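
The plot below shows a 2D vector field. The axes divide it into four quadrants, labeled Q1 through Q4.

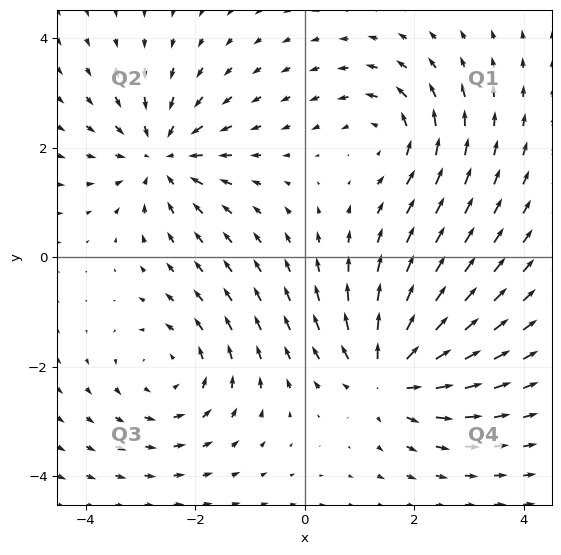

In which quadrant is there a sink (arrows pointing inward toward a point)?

The sink sits at approximately (-2.6, 1.8), which lies in quadrant Q2. The divergence there is about -4, negative as expected for a sink.

Q2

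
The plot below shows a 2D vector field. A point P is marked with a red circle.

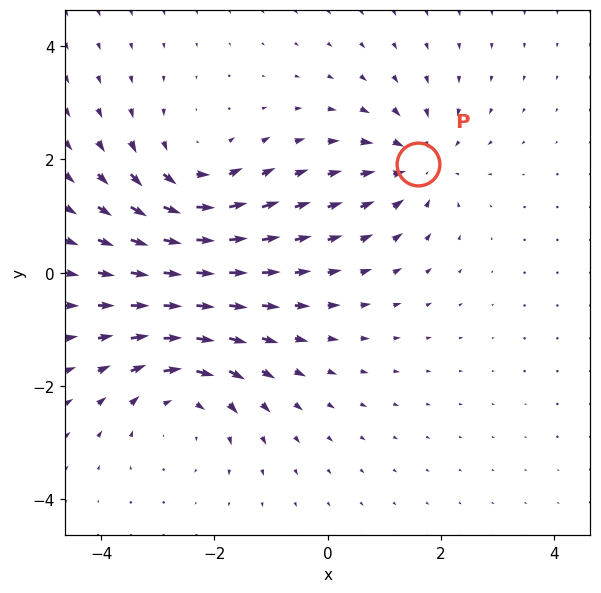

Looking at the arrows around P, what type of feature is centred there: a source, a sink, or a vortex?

sink

At P (1.6, 1.9) the arrows converge inward. Divergence about -4, curl ≈0 — negative divergence with near-zero curl is a sink.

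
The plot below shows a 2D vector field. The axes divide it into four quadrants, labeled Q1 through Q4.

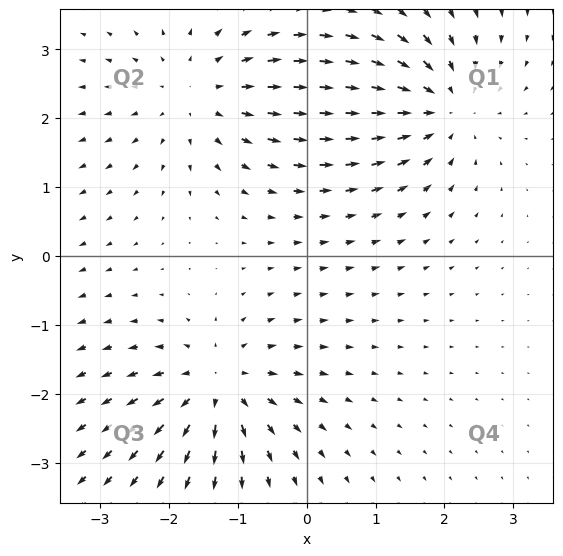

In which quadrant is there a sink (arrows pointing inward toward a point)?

The sink sits at approximately (1.9, 2.2), which lies in quadrant Q1. The divergence there is about -5, negative as expected for a sink.

Q1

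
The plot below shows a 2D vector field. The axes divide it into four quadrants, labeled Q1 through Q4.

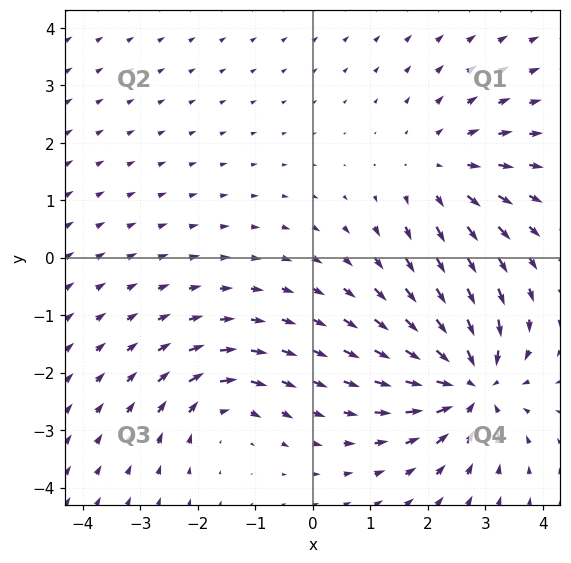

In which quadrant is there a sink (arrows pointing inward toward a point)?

The sink sits at approximately (2.7, -2.2), which lies in quadrant Q4. The divergence there is about -6, negative as expected for a sink.

Q4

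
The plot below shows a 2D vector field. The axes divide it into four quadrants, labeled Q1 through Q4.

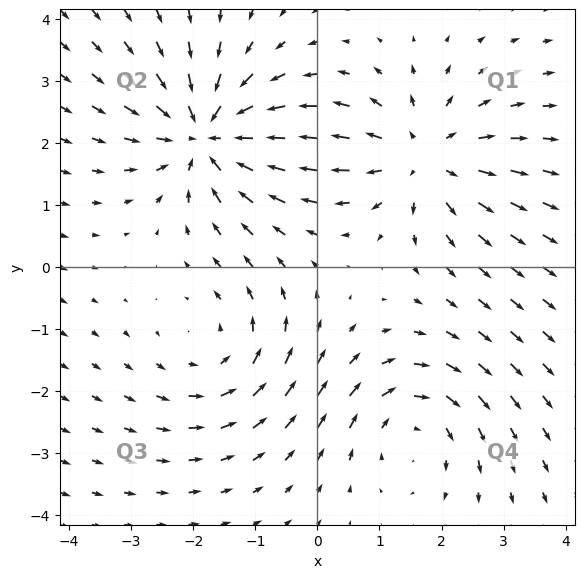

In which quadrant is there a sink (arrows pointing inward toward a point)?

Q2

The sink sits at approximately (-1.8, 2.1), which lies in quadrant Q2. The divergence there is about -6, negative as expected for a sink.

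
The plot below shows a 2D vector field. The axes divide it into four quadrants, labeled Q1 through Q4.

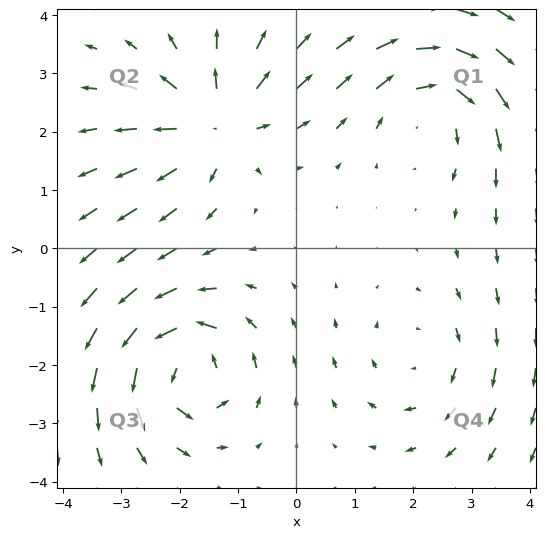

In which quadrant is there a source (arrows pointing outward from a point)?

The source sits at approximately (-1.4, 2.1), which lies in quadrant Q2. The divergence there is about +5, positive as expected for a source.

Q2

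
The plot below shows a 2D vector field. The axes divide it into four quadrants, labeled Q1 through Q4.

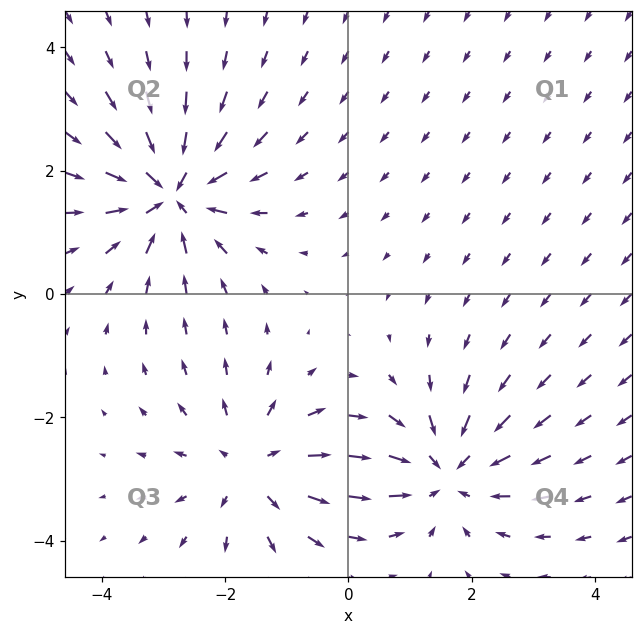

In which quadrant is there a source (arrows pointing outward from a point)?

Q3

The source sits at approximately (-1.5, -2.8), which lies in quadrant Q3. The divergence there is about +3, positive as expected for a source.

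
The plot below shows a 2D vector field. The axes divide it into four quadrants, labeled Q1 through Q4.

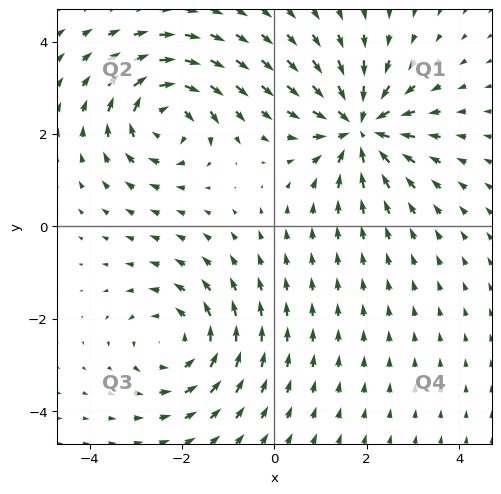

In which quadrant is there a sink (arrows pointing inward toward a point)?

Q1

The sink sits at approximately (1.8, 2.1), which lies in quadrant Q1. The divergence there is about -5, negative as expected for a sink.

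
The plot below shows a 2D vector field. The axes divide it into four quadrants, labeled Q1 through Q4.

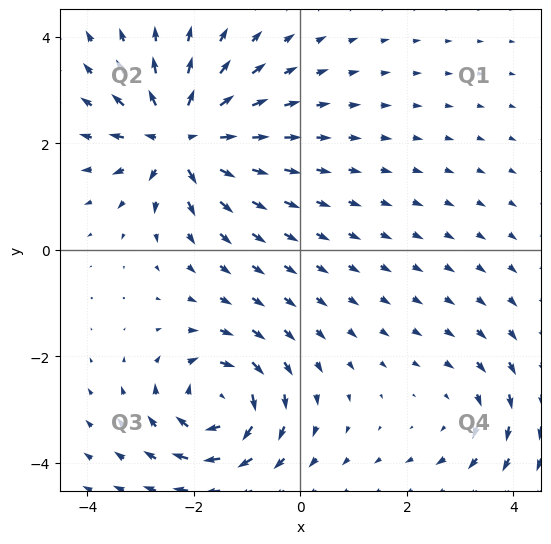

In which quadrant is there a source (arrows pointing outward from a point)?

The source sits at approximately (-2.3, 2.1), which lies in quadrant Q2. The divergence there is about +7, positive as expected for a source.

Q2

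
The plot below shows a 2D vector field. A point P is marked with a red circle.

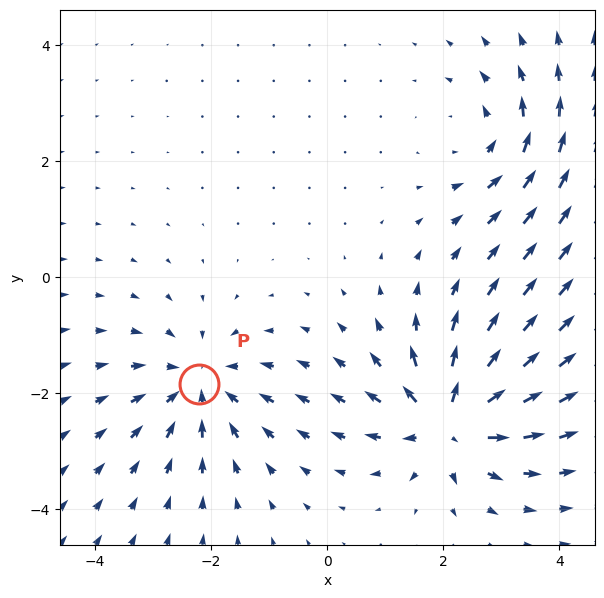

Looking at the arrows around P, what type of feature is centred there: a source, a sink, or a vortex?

sink

At P (-2.2, -1.8) the arrows converge inward. Divergence about -4, curl ≈0 — negative divergence with near-zero curl is a sink.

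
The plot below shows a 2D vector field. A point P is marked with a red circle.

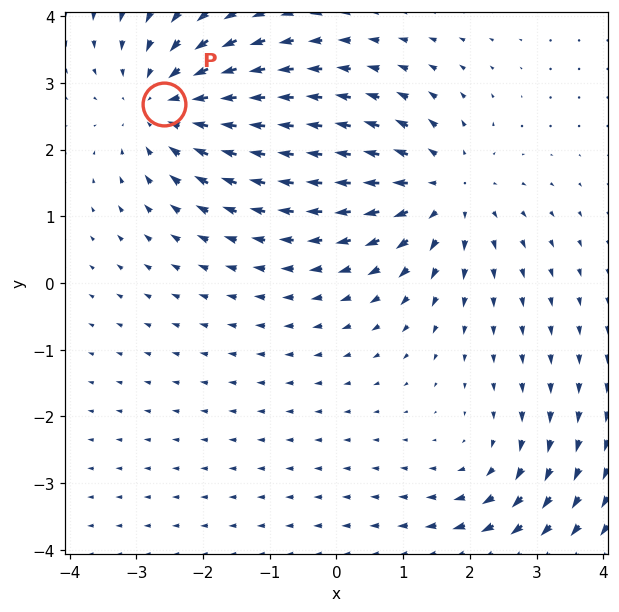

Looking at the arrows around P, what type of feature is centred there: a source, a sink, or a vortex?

At P (-2.6, 2.7) the arrows converge inward. Divergence about -4, curl ≈0 — negative divergence with near-zero curl is a sink.

sink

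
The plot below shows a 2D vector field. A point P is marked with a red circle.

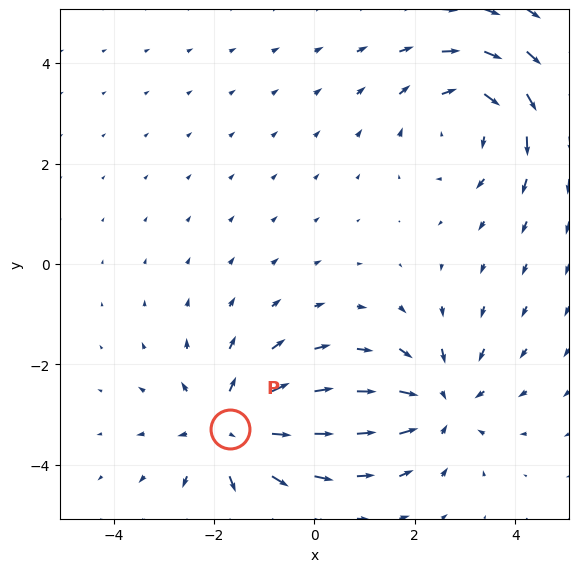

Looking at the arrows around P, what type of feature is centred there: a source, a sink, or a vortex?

source

At P (-1.7, -3.3) the arrows spread outward. Divergence about +3, curl ≈0 — positive divergence with near-zero curl is a source.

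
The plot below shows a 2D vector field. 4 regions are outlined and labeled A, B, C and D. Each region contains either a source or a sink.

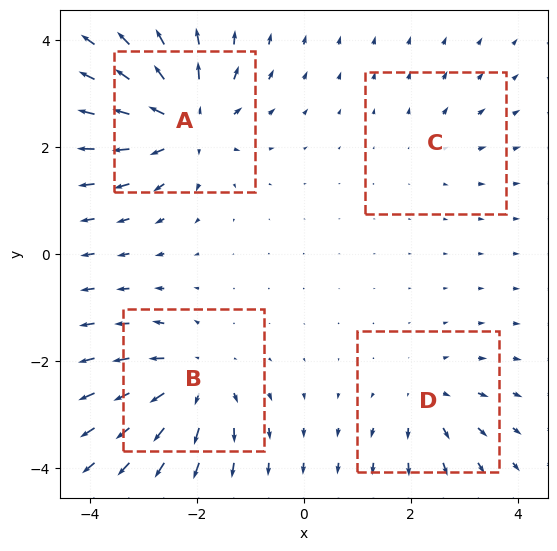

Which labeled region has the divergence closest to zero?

C

Divergence at each region's feature centre — A: about +7, B: about +6, C: about +2, D: about +4. Region C is closest to zero.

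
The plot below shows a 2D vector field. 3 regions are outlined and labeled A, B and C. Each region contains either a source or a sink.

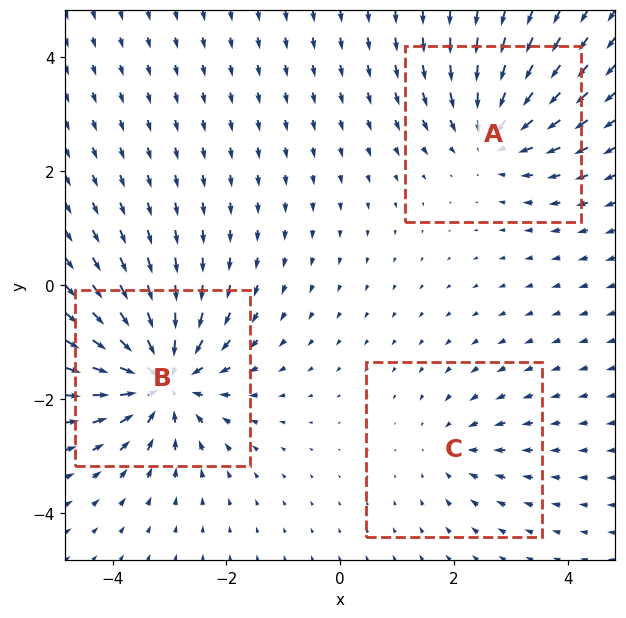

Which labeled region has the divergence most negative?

Divergence at each region's feature centre — A: about -4, B: about -6, C: about -2. Region B is most negative.

B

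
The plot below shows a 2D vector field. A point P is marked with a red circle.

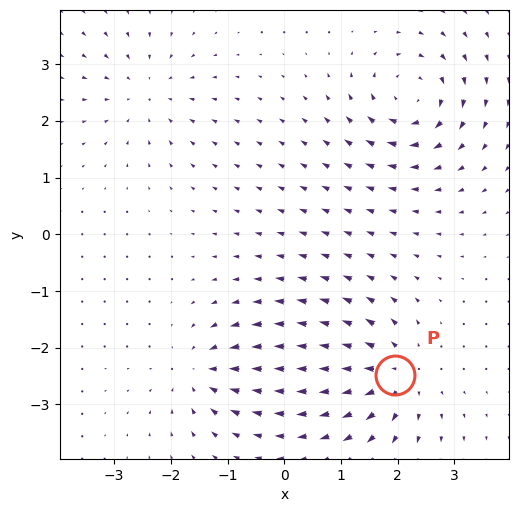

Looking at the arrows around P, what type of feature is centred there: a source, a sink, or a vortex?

At P (2.0, -2.5) the arrows spread outward. Divergence about +6, curl ≈0 — positive divergence with near-zero curl is a source.

source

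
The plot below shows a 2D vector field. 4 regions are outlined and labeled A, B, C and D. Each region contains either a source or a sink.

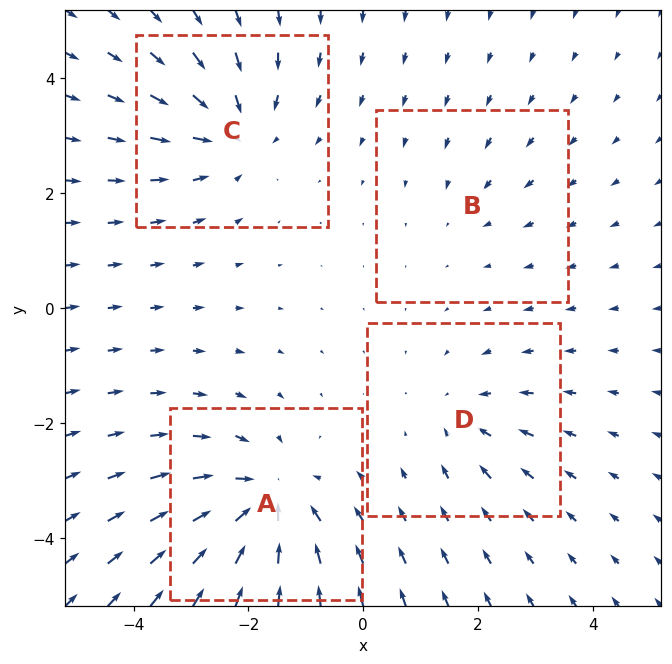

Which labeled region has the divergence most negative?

Divergence at each region's feature centre — A: about -6, B: about -2, C: about -4, D: about -3. Region A is most negative.

A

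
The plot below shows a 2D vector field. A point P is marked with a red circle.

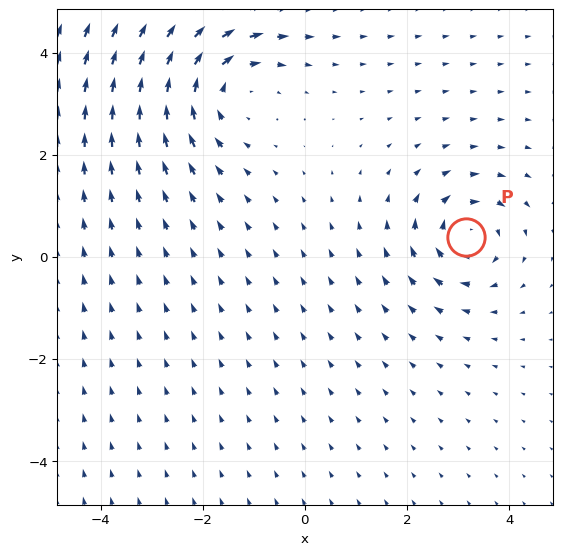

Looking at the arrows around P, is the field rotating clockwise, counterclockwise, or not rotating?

Near P at (3.2, 0.4) the arrows circulate clockwise. The curl (z-component) there is about -4; negative curl means clockwise rotation.

clockwise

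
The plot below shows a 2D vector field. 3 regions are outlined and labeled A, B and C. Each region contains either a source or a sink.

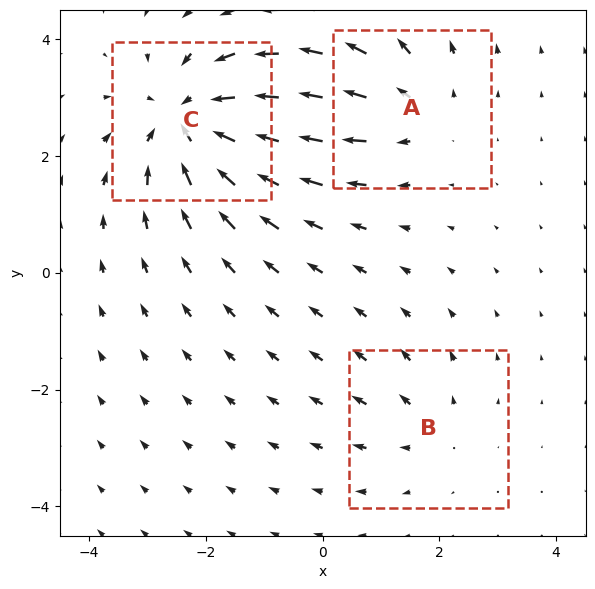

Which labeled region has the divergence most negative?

Divergence at each region's feature centre — A: about +3, B: about +2, C: about -5. Region C is most negative.

C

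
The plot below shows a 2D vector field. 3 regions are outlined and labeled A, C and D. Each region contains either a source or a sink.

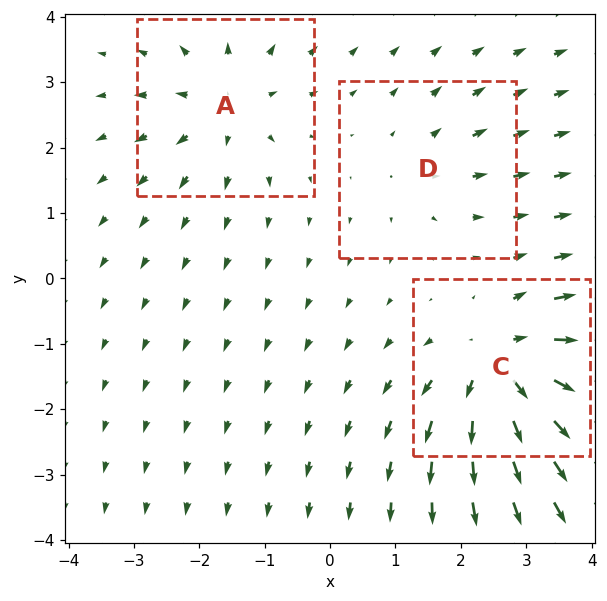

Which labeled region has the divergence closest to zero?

D

Divergence at each region's feature centre — A: about +4, C: about +6, D: about +2. Region D is closest to zero.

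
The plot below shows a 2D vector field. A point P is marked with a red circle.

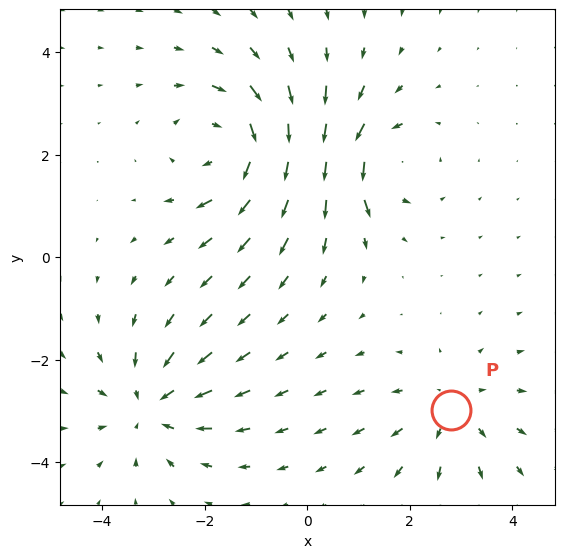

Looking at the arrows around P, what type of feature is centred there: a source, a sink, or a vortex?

source

At P (2.8, -3.0) the arrows spread outward. Divergence about +3, curl ≈0 — positive divergence with near-zero curl is a source.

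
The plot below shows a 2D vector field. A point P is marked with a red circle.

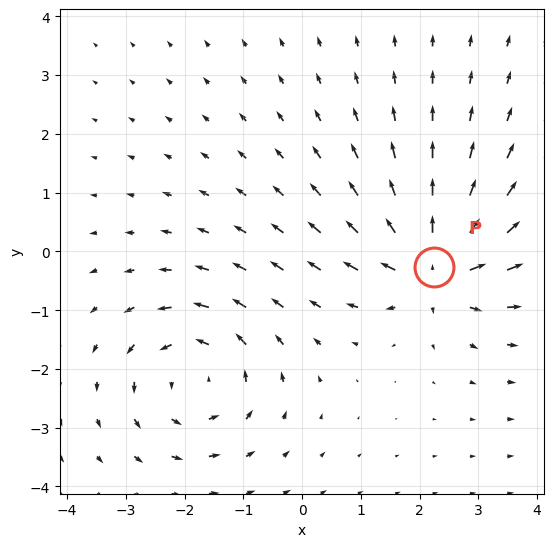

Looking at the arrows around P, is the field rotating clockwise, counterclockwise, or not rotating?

Near P at (2.2, -0.3) the arrows show no circulation. The curl there is ≈0.

not rotating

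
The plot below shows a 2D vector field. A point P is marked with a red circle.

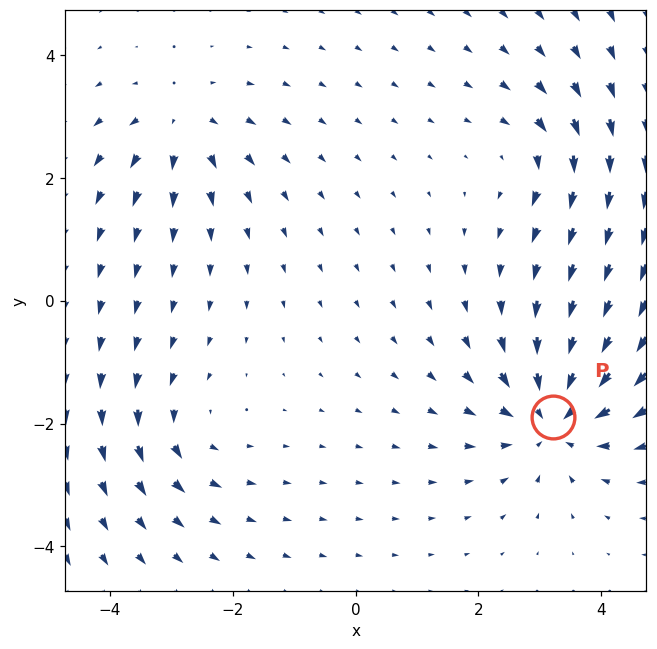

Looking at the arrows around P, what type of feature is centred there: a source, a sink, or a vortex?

At P (3.2, -1.9) the arrows converge inward. Divergence about -5, curl ≈0 — negative divergence with near-zero curl is a sink.

sink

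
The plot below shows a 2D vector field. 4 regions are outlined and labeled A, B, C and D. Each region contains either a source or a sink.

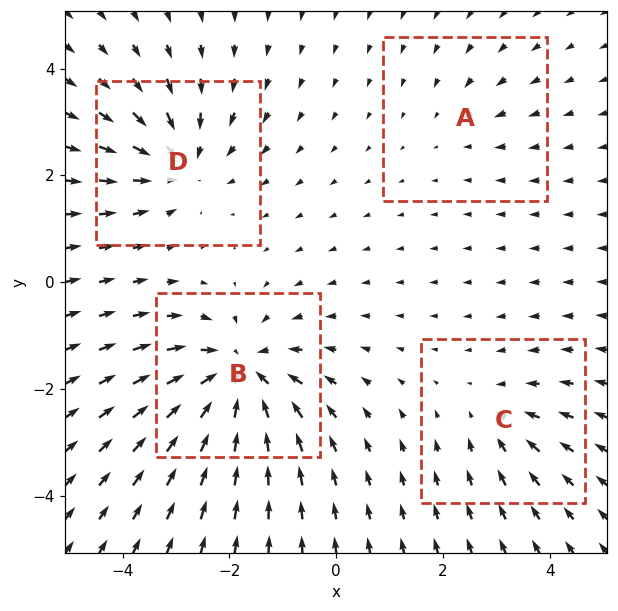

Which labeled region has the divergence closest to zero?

A

Divergence at each region's feature centre — A: about -2, B: about -7, C: about -3, D: about -5. Region A is closest to zero.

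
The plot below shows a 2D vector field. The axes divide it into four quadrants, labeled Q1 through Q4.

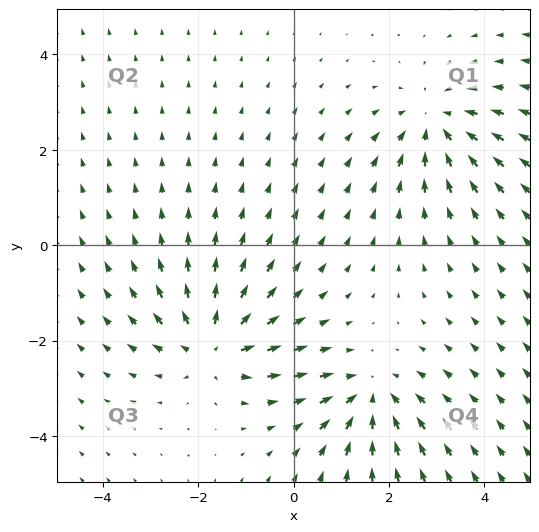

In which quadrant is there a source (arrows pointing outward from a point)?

Q3

The source sits at approximately (-1.7, -2.1), which lies in quadrant Q3. The divergence there is about +4, positive as expected for a source.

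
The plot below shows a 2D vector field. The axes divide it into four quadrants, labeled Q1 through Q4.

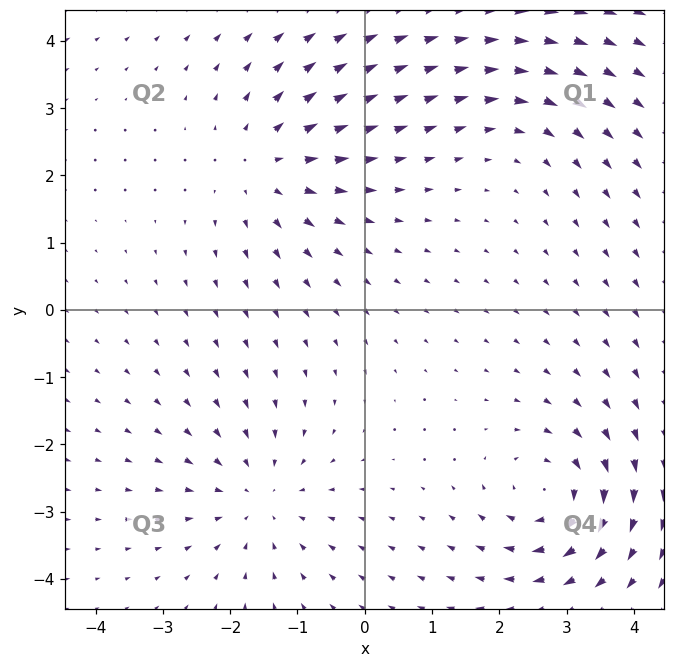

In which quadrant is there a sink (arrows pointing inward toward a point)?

The sink sits at approximately (-1.6, -2.8), which lies in quadrant Q3. The divergence there is about -4, negative as expected for a sink.

Q3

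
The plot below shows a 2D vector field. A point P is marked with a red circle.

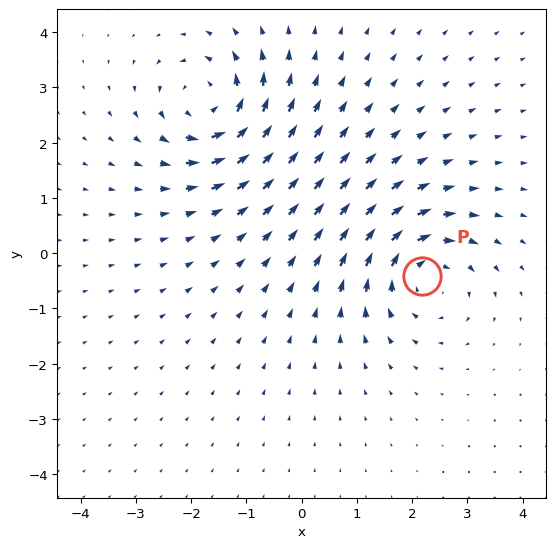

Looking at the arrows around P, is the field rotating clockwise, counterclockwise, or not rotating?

Near P at (2.2, -0.4) the arrows circulate clockwise. The curl (z-component) there is about -5; negative curl means clockwise rotation.

clockwise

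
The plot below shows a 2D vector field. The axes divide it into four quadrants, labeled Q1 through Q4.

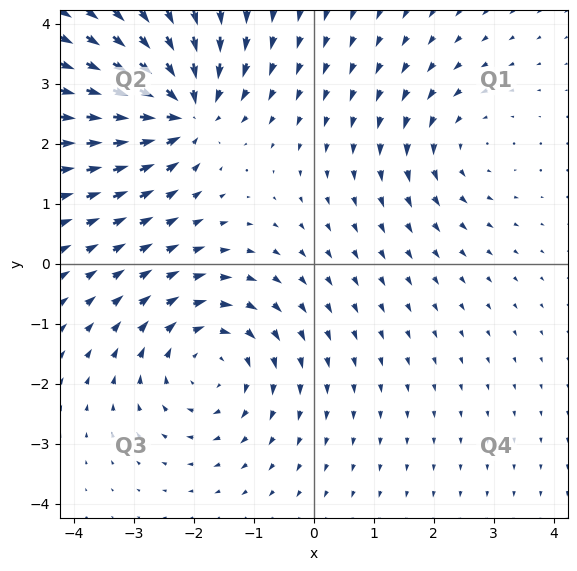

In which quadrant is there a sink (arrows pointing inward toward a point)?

Q2

The sink sits at approximately (-2.2, 2.6), which lies in quadrant Q2. The divergence there is about -6, negative as expected for a sink.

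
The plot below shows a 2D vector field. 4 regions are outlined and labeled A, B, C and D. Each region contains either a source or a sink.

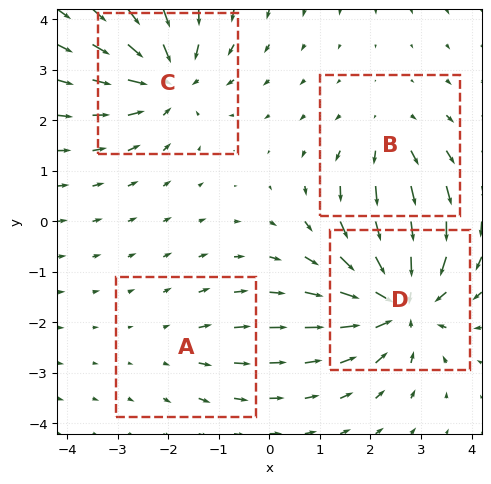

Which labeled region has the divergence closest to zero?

A

Divergence at each region's feature centre — A: about +2, B: about +3, C: about -5, D: about -6. Region A is closest to zero.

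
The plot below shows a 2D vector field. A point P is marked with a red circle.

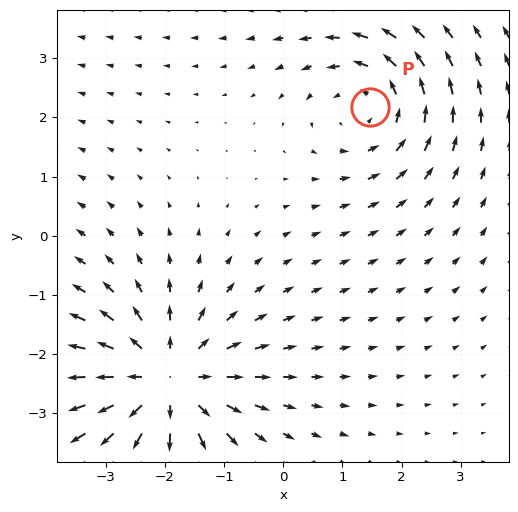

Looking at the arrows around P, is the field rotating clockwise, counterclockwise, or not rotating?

counterclockwise

Near P at (1.5, 2.2) the arrows circulate counterclockwise. The curl (z-component) there is about +3; positive curl means counterclockwise rotation.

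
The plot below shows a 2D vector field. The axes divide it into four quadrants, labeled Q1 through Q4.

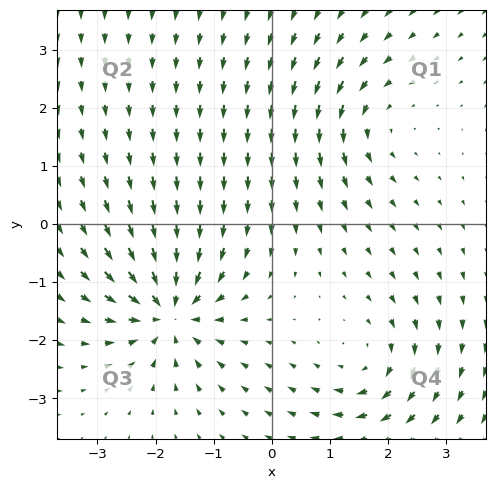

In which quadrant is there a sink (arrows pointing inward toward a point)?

Q3

The sink sits at approximately (-1.8, -1.5), which lies in quadrant Q3. The divergence there is about -7, negative as expected for a sink.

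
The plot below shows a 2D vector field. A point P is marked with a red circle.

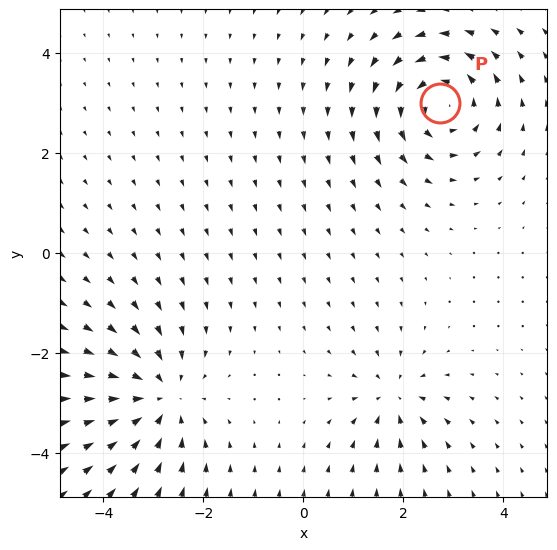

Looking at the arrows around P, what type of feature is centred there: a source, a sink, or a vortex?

vortex

At P (2.7, 3.0) the arrows circulate counterclockwise. Divergence ≈0, curl about +6 — near-zero divergence with nonzero curl is a vortex.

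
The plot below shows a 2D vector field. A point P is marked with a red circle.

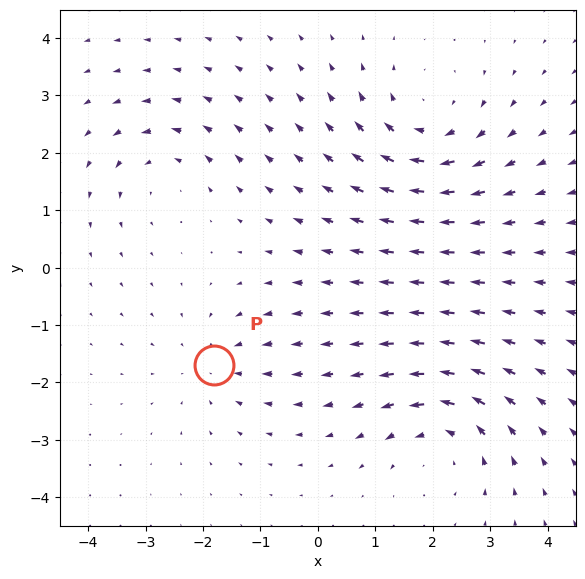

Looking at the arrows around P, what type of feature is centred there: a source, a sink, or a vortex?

At P (-1.8, -1.7) the arrows converge inward. Divergence about -3, curl ≈0 — negative divergence with near-zero curl is a sink.

sink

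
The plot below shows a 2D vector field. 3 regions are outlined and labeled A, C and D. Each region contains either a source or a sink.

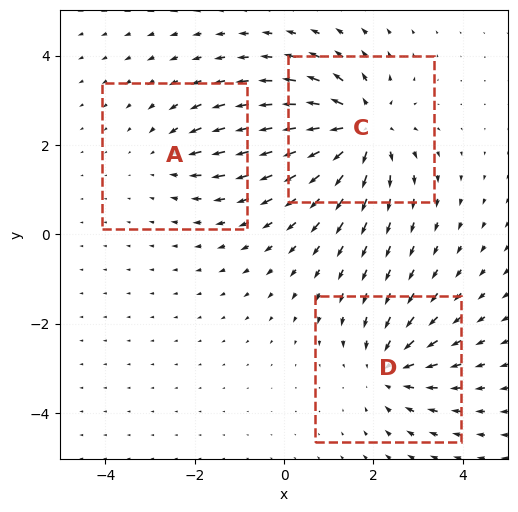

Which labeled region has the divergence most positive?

Divergence at each region's feature centre — A: about -2, C: about +5, D: about -3. Region C is most positive.

C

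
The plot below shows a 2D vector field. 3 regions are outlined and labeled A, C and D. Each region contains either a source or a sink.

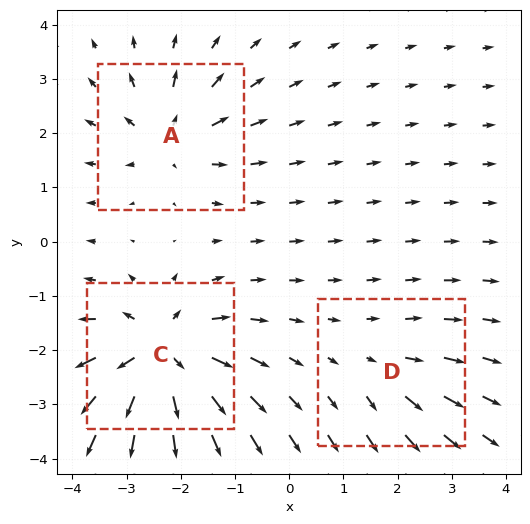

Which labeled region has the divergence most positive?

Divergence at each region's feature centre — A: about +4, C: about +6, D: about +2. Region C is most positive.

C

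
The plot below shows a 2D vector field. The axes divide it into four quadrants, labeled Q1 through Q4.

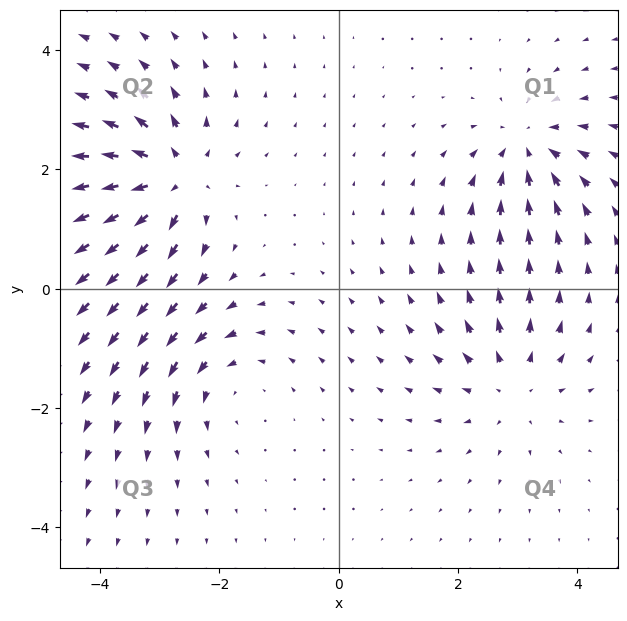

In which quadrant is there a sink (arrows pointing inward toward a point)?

Q1

The sink sits at approximately (3.2, 2.4), which lies in quadrant Q1. The divergence there is about -5, negative as expected for a sink.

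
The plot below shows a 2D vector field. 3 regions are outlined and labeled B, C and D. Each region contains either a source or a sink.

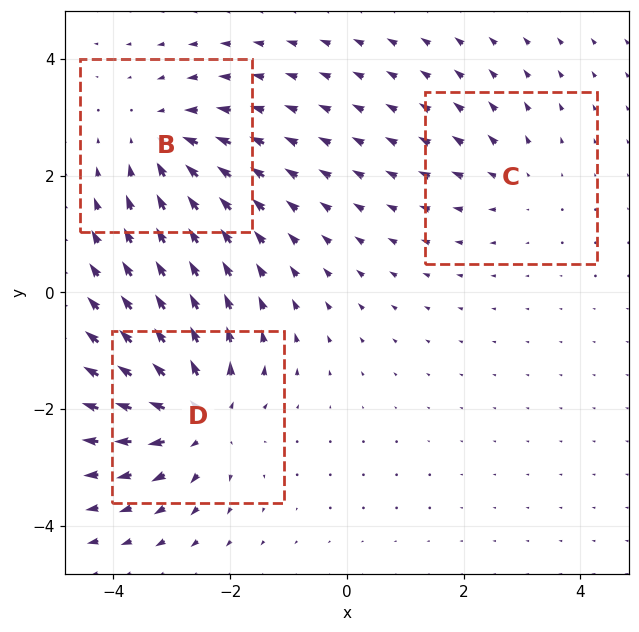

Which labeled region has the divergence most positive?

Divergence at each region's feature centre — B: about -4, C: about +2, D: about +5. Region D is most positive.

D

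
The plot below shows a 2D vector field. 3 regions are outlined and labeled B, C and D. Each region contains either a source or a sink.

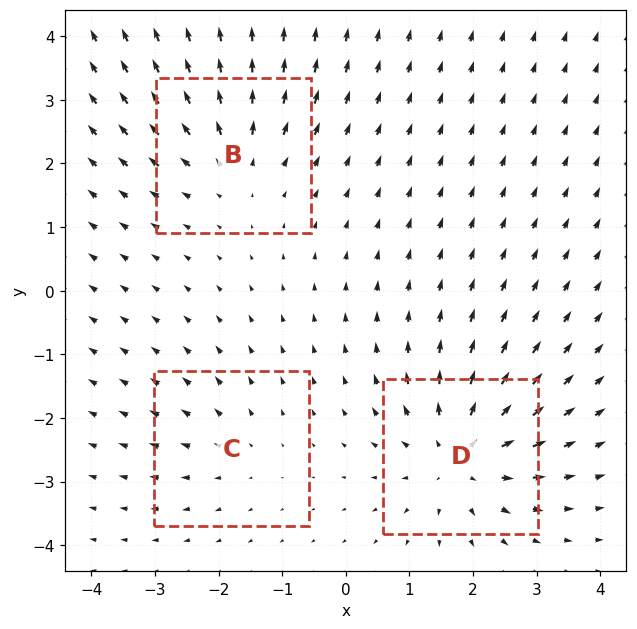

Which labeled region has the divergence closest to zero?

C

Divergence at each region's feature centre — B: about +3, C: about +2, D: about +5. Region C is closest to zero.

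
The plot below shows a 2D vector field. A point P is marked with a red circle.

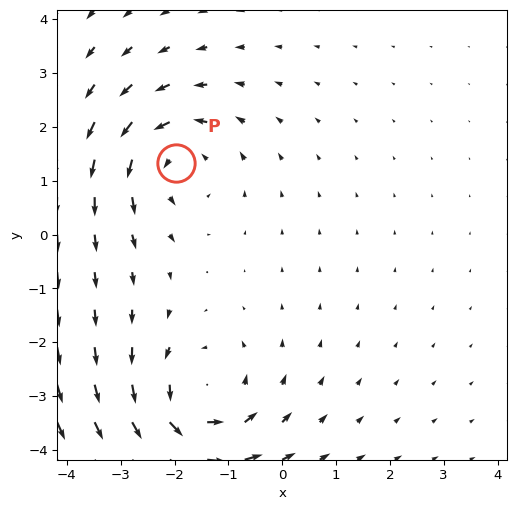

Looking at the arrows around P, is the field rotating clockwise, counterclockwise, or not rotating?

Near P at (-2.0, 1.3) the arrows circulate counterclockwise. The curl (z-component) there is about +3; positive curl means counterclockwise rotation.

counterclockwise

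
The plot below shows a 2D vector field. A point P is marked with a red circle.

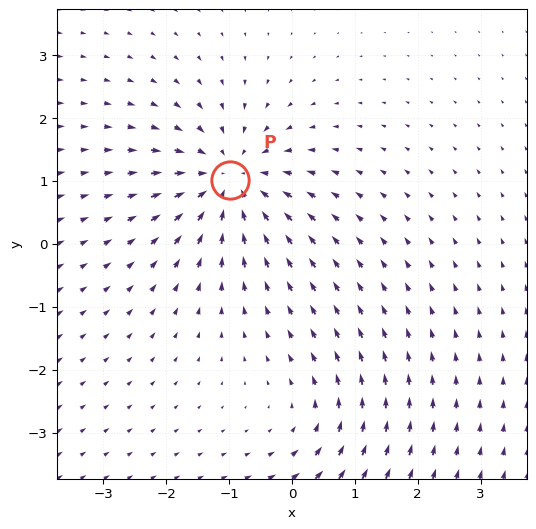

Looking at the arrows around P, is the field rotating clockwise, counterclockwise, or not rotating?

Near P at (-1.0, 1.0) the arrows show no circulation. The curl there is ≈0.

not rotating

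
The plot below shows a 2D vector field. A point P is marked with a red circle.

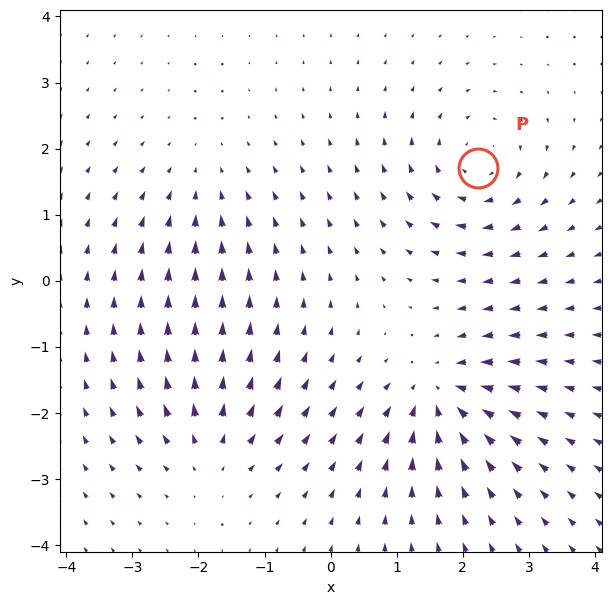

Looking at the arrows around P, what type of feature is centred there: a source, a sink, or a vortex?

At P (2.2, 1.7) the arrows circulate clockwise. Divergence ≈0, curl about -5 — near-zero divergence with nonzero curl is a vortex.

vortex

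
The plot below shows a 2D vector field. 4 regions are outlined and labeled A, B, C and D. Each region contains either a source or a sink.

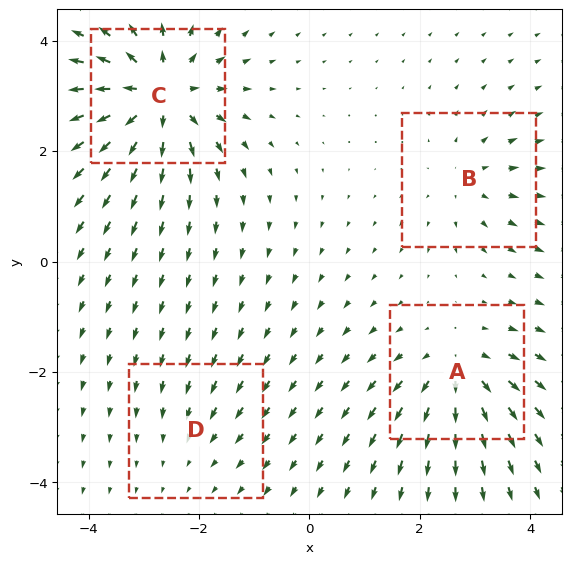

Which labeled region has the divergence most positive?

C

Divergence at each region's feature centre — A: about +5, B: about +4, C: about +8, D: about -2. Region C is most positive.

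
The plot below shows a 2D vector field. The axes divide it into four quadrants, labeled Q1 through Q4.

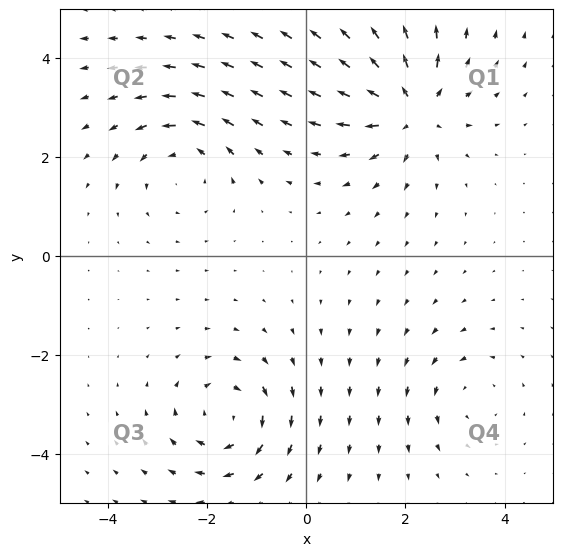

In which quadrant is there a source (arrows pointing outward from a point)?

The source sits at approximately (2.1, 3.0), which lies in quadrant Q1. The divergence there is about +6, positive as expected for a source.

Q1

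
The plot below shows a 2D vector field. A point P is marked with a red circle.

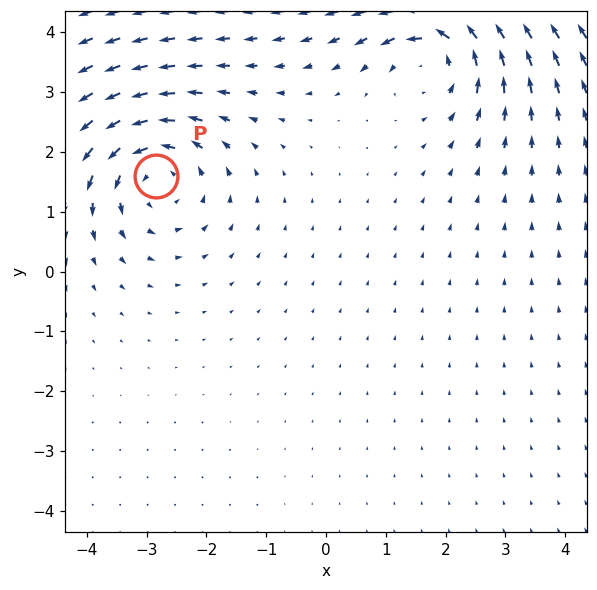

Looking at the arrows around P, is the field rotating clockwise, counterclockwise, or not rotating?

counterclockwise

Near P at (-2.8, 1.6) the arrows circulate counterclockwise. The curl (z-component) there is about +3; positive curl means counterclockwise rotation.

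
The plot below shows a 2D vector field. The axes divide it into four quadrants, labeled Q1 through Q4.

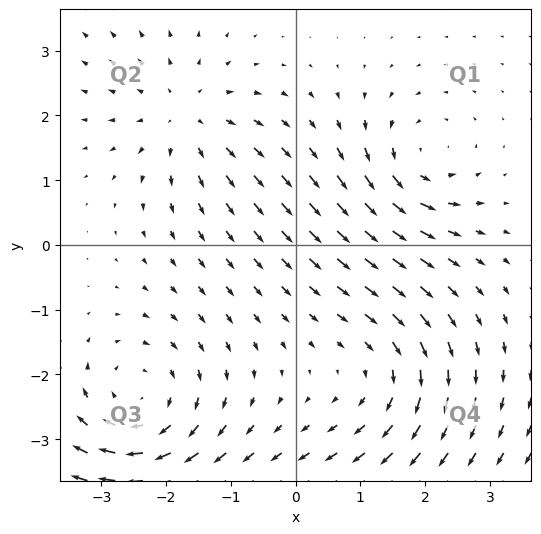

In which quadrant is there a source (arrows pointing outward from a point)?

Q2

The source sits at approximately (-1.7, 2.0), which lies in quadrant Q2. The divergence there is about +4, positive as expected for a source.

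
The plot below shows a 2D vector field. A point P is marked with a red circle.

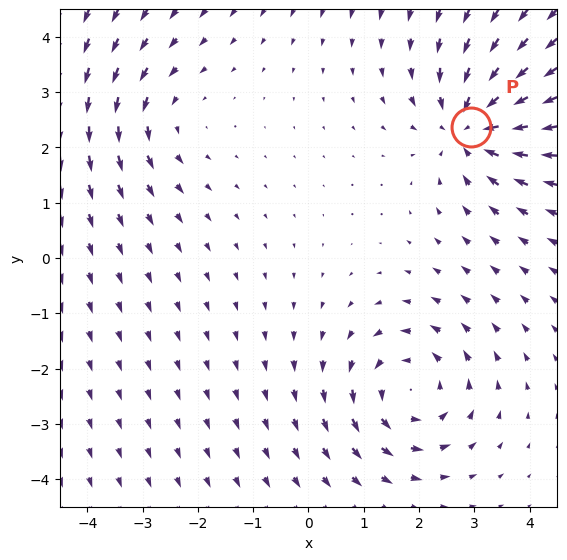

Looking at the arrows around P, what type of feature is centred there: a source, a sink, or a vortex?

sink

At P (2.9, 2.4) the arrows converge inward. Divergence about -5, curl ≈0 — negative divergence with near-zero curl is a sink.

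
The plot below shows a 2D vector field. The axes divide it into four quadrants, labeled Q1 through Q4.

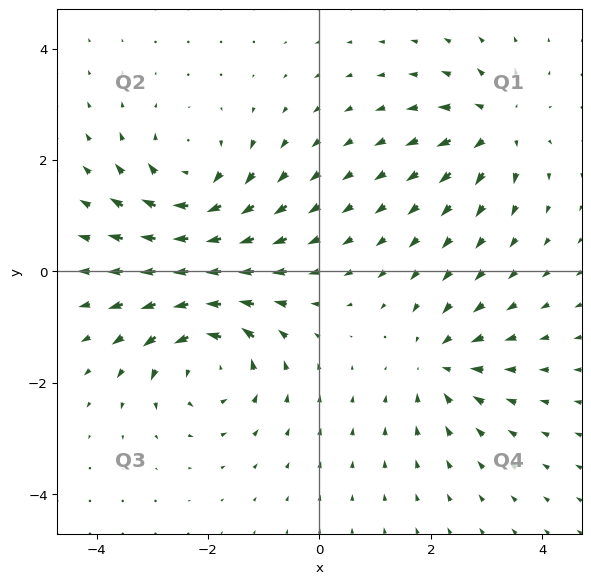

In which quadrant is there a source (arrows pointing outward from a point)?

The source sits at approximately (3.2, 2.6), which lies in quadrant Q1. The divergence there is about +5, positive as expected for a source.

Q1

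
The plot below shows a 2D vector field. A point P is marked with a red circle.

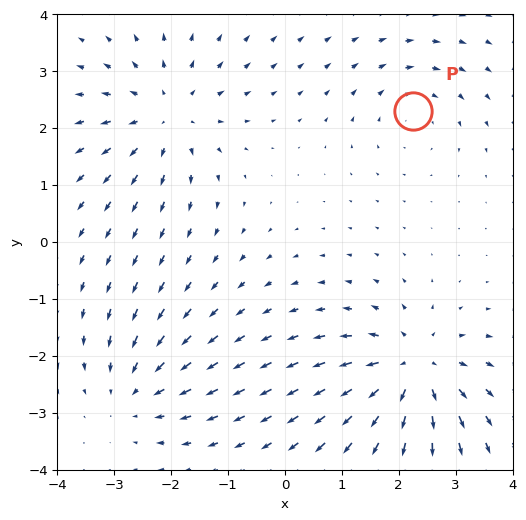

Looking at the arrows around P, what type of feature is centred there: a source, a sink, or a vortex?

vortex

At P (2.3, 2.3) the arrows circulate clockwise. Divergence ≈0, curl about -3 — near-zero divergence with nonzero curl is a vortex.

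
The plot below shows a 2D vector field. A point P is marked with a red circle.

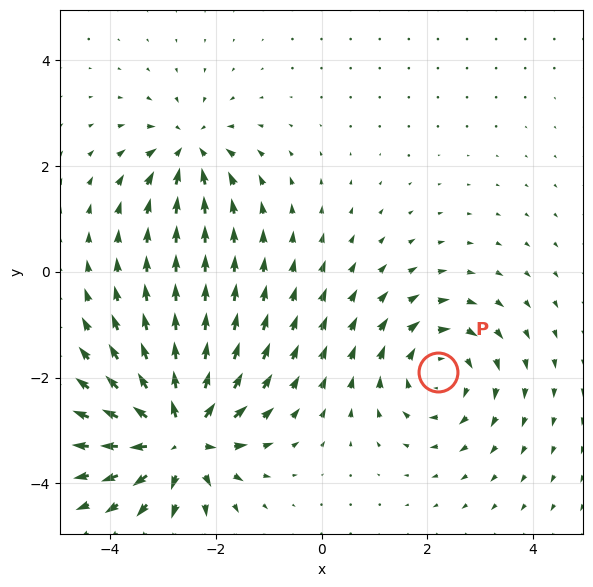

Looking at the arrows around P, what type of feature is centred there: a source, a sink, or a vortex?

vortex

At P (2.2, -1.9) the arrows circulate clockwise. Divergence ≈0, curl about -4 — near-zero divergence with nonzero curl is a vortex.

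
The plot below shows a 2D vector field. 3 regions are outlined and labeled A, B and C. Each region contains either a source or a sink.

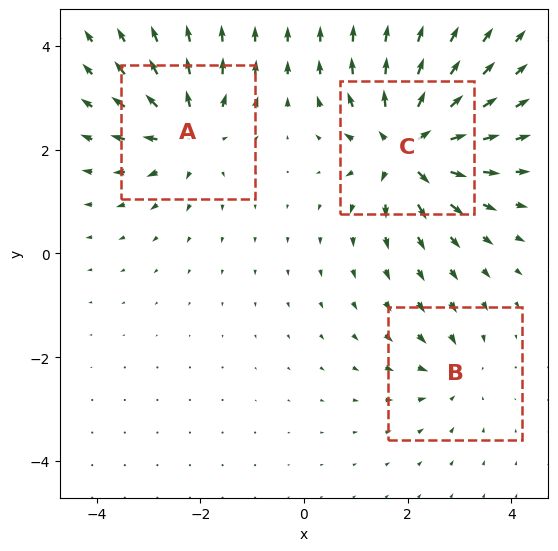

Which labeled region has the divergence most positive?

Divergence at each region's feature centre — A: about +4, B: about -2, C: about +6. Region C is most positive.

C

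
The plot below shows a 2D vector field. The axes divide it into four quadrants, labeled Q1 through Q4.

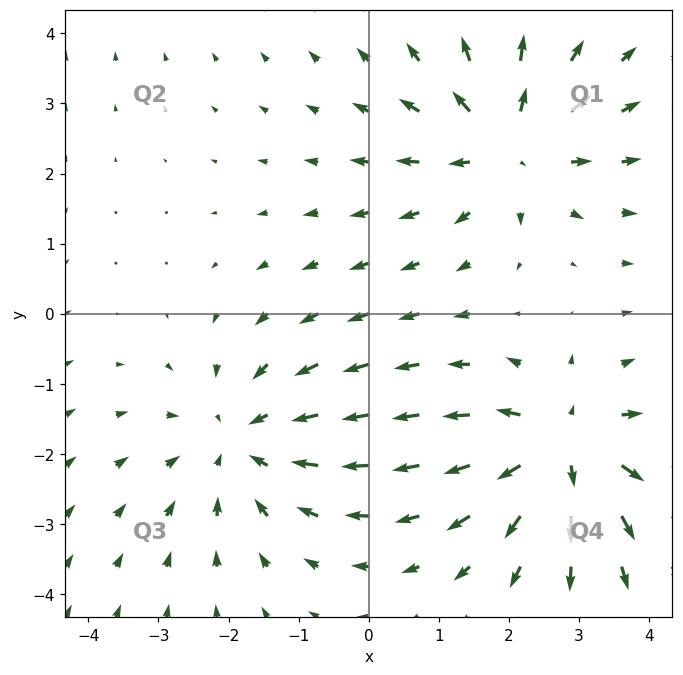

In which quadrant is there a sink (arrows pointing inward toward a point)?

Q3

The sink sits at approximately (-1.8, -1.8), which lies in quadrant Q3. The divergence there is about -2, negative as expected for a sink.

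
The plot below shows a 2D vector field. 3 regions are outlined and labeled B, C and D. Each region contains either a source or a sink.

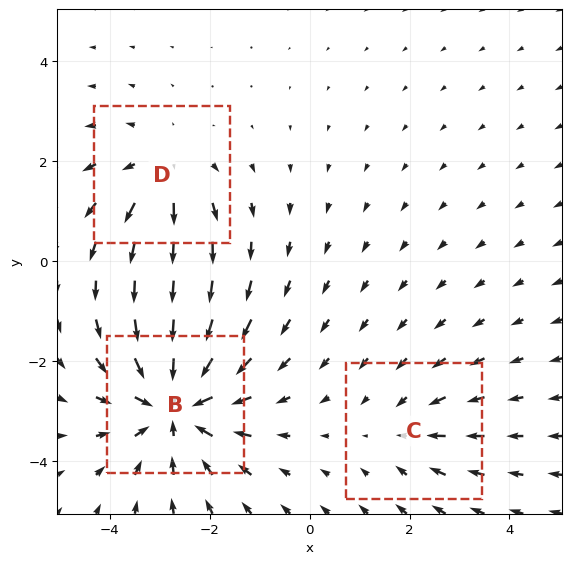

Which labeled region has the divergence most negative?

Divergence at each region's feature centre — B: about -5, C: about -2, D: about +3. Region B is most negative.

B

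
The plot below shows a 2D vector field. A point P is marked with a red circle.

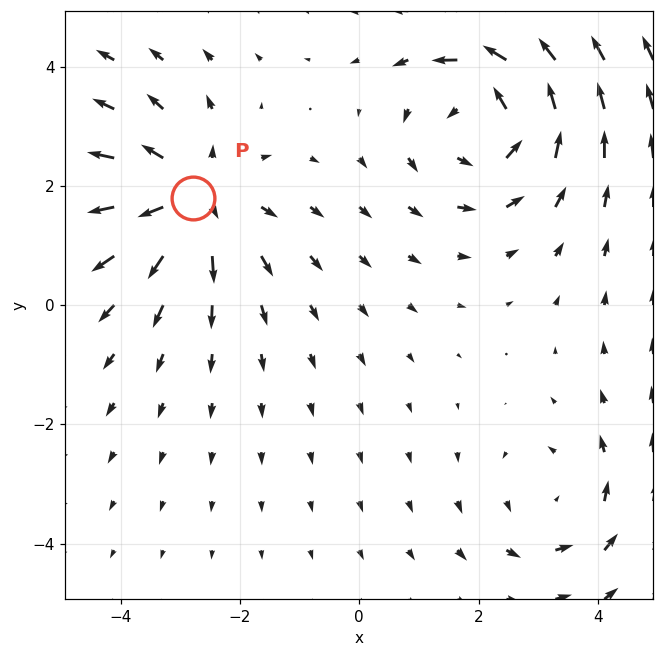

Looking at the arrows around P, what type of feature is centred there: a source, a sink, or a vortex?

At P (-2.8, 1.8) the arrows spread outward. Divergence about +4, curl ≈0 — positive divergence with near-zero curl is a source.

source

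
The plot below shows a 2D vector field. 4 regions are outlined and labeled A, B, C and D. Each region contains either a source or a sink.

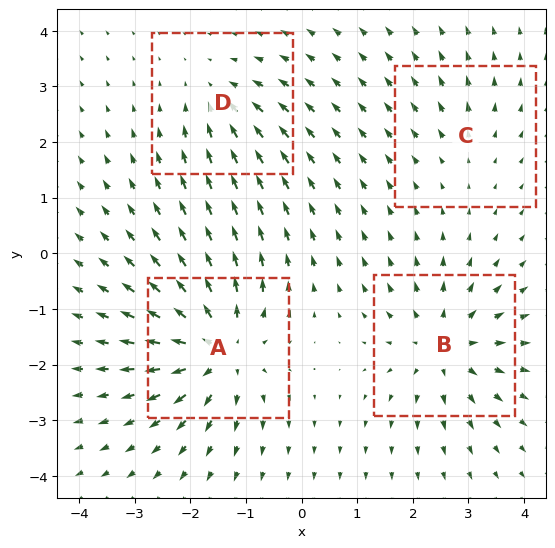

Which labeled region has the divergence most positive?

Divergence at each region's feature centre — A: about +8, B: about +6, C: about +2, D: about -4. Region A is most positive.

A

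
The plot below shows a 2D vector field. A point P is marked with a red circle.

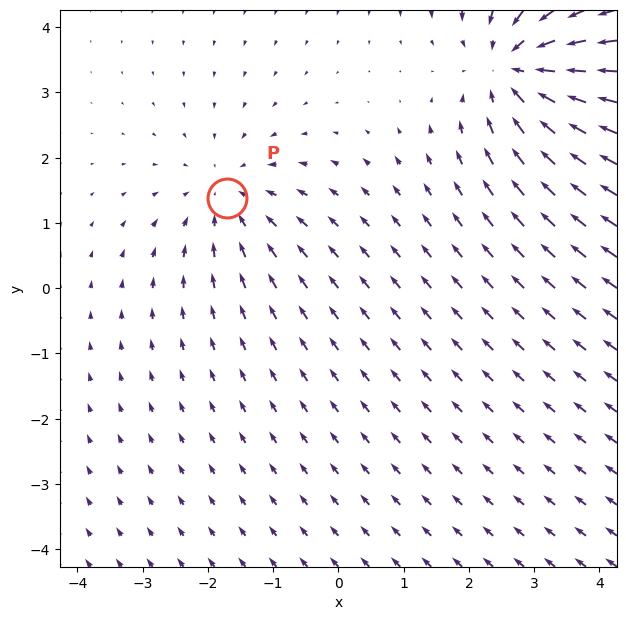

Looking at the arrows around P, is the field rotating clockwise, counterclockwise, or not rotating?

Near P at (-1.7, 1.4) the arrows show no circulation. The curl there is ≈0.

not rotating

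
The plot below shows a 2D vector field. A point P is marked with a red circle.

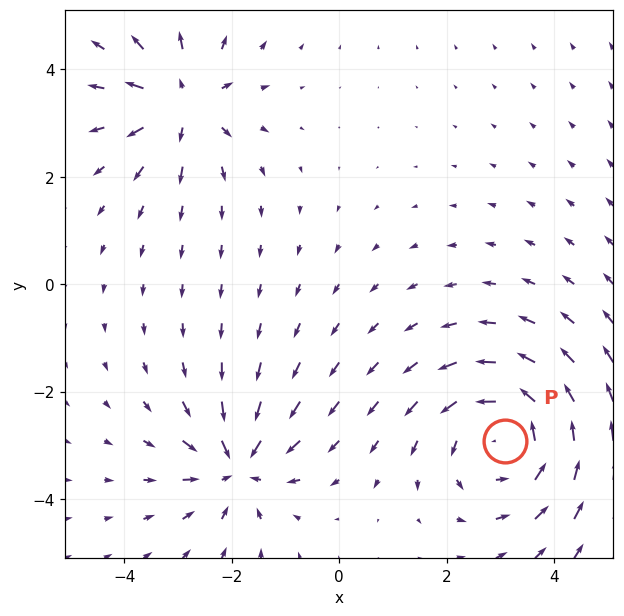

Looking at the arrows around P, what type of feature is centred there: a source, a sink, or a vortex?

At P (3.1, -2.9) the arrows circulate counterclockwise. Divergence ≈0, curl about +3 — near-zero divergence with nonzero curl is a vortex.

vortex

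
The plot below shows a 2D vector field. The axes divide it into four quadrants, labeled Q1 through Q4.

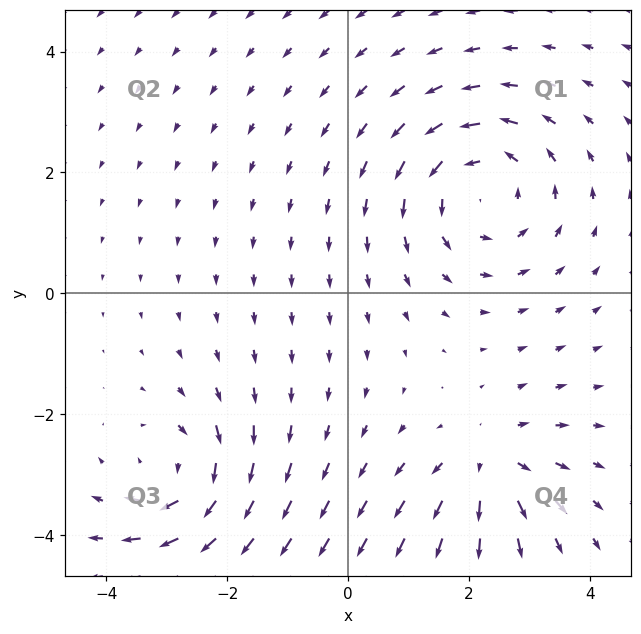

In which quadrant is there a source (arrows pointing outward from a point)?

Q4

The source sits at approximately (2.3, -2.8), which lies in quadrant Q4. The divergence there is about +3, positive as expected for a source.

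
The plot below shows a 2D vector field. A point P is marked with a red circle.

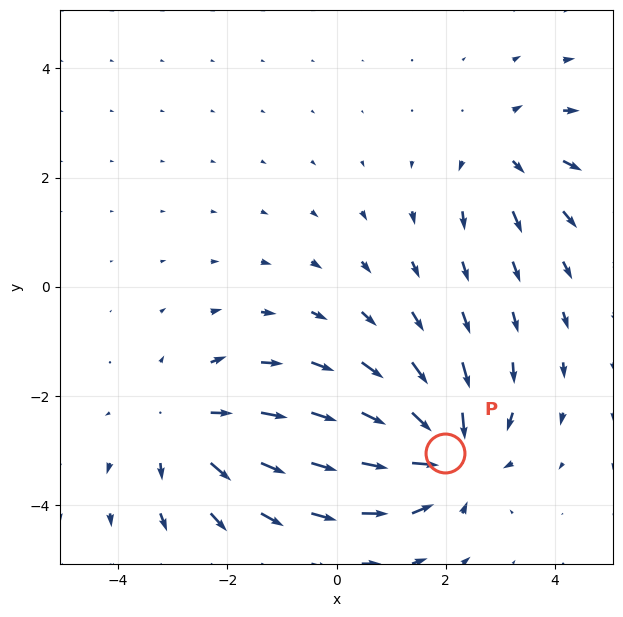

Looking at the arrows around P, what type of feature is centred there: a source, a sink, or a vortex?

At P (2.0, -3.1) the arrows converge inward. Divergence about -5, curl ≈0 — negative divergence with near-zero curl is a sink.

sink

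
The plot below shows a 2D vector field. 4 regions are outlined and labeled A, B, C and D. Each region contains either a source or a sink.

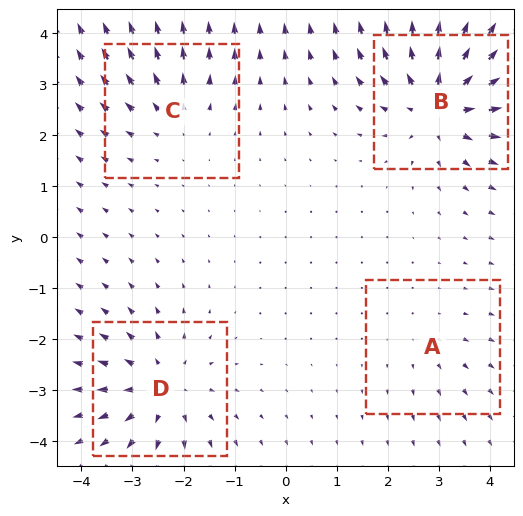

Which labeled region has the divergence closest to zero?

A

Divergence at each region's feature centre — A: about +2, B: about +7, C: about +3, D: about +5. Region A is closest to zero.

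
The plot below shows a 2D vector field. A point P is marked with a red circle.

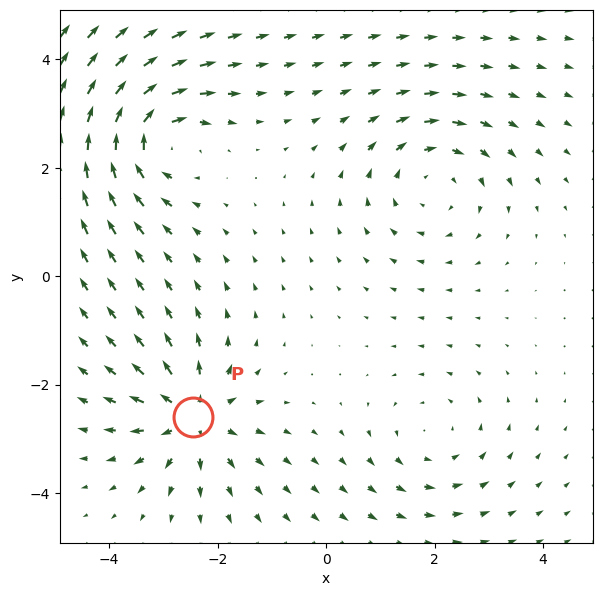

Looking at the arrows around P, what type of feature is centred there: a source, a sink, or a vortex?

source

At P (-2.5, -2.6) the arrows spread outward. Divergence about +6, curl ≈0 — positive divergence with near-zero curl is a source.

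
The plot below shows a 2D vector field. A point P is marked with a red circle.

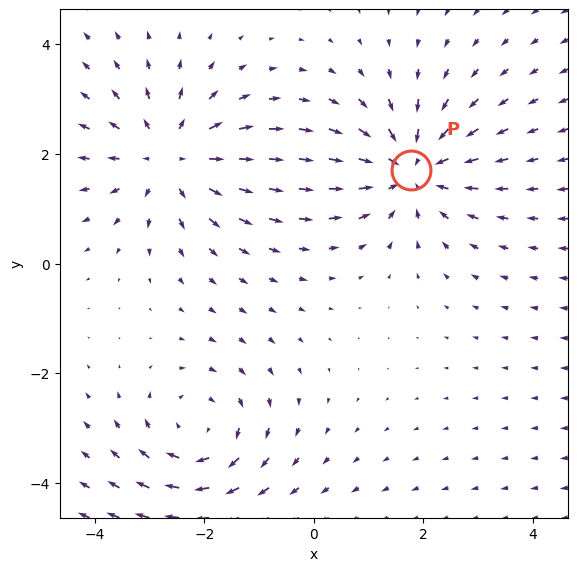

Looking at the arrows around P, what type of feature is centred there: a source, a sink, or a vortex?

At P (1.8, 1.7) the arrows converge inward. Divergence about -5, curl ≈0 — negative divergence with near-zero curl is a sink.

sink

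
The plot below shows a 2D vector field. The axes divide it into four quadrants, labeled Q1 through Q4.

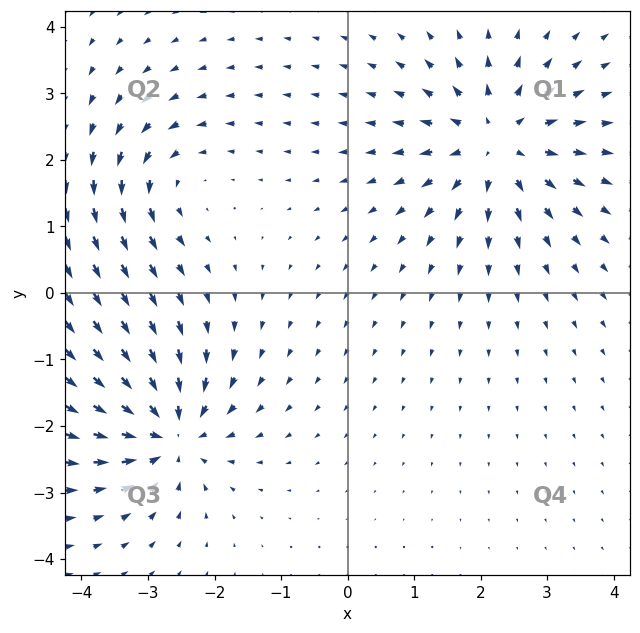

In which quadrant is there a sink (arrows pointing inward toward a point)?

Q3

The sink sits at approximately (-2.7, -2.1), which lies in quadrant Q3. The divergence there is about -6, negative as expected for a sink.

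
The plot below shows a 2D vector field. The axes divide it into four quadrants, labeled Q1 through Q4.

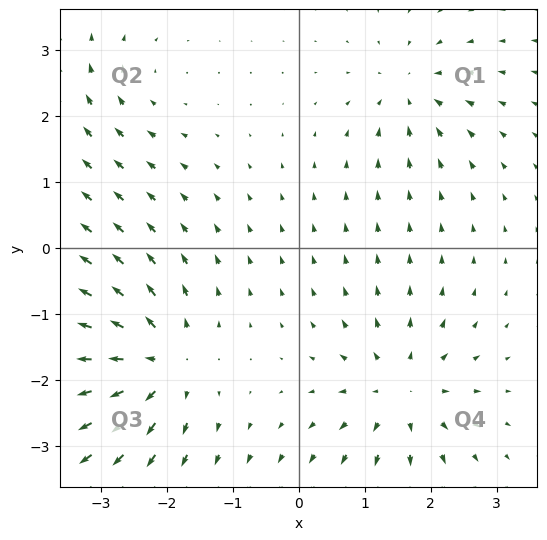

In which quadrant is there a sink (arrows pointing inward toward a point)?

Q1

The sink sits at approximately (1.7, 2.4), which lies in quadrant Q1. The divergence there is about -4, negative as expected for a sink.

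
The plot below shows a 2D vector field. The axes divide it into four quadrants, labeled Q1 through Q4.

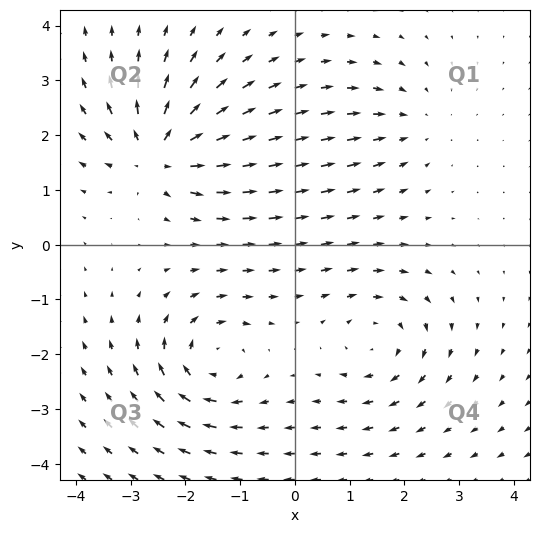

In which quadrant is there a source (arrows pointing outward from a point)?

The source sits at approximately (-2.5, 1.7), which lies in quadrant Q2. The divergence there is about +7, positive as expected for a source.

Q2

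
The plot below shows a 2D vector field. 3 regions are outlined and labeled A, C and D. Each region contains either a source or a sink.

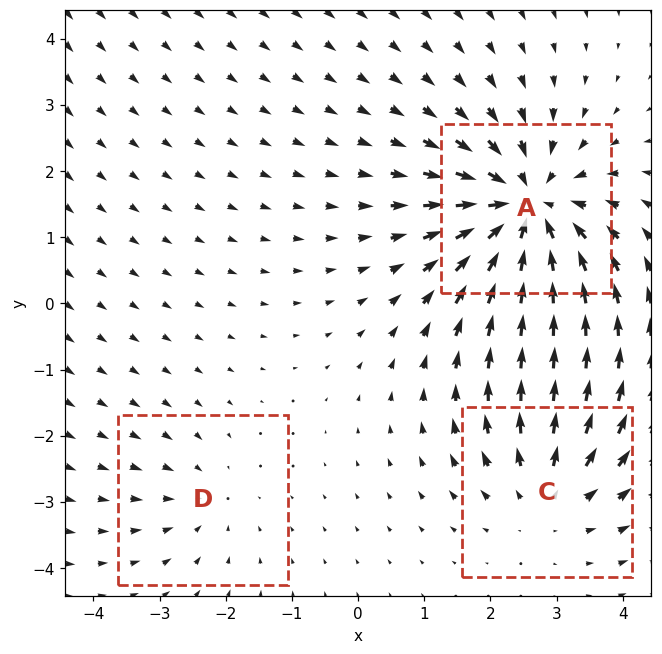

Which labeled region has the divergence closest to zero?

D

Divergence at each region's feature centre — A: about -5, C: about +3, D: about -2. Region D is closest to zero.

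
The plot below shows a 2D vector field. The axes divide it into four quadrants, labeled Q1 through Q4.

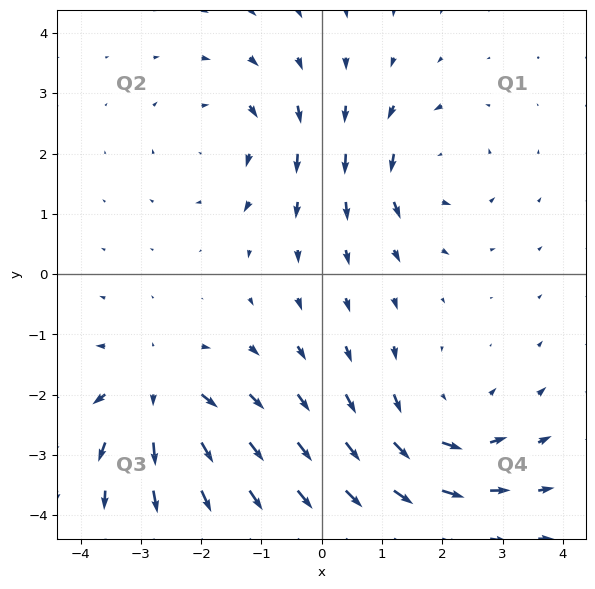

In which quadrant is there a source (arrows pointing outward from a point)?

The source sits at approximately (-2.7, -2.0), which lies in quadrant Q3. The divergence there is about +6, positive as expected for a source.

Q3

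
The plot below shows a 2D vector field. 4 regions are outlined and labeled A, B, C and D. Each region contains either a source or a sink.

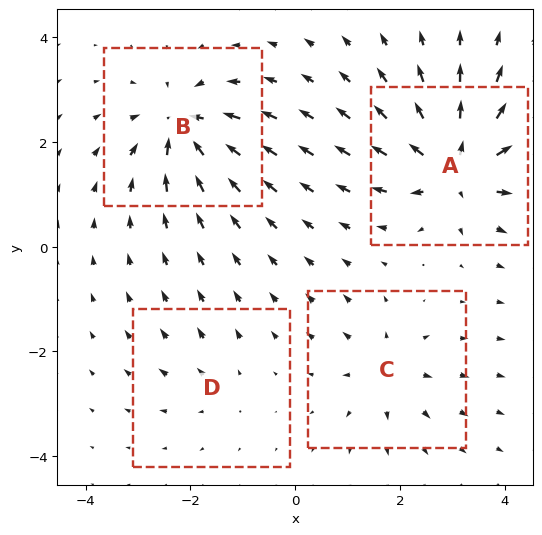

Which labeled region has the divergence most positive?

A

Divergence at each region's feature centre — A: about +8, B: about -7, C: about +4, D: about +2. Region A is most positive.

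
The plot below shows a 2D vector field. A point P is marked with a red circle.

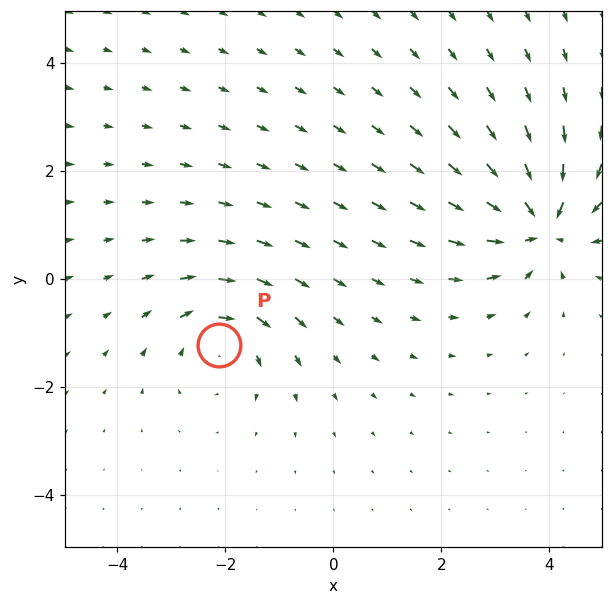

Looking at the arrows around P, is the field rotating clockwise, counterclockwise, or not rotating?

clockwise

Near P at (-2.1, -1.2) the arrows circulate clockwise. The curl (z-component) there is about -3; negative curl means clockwise rotation.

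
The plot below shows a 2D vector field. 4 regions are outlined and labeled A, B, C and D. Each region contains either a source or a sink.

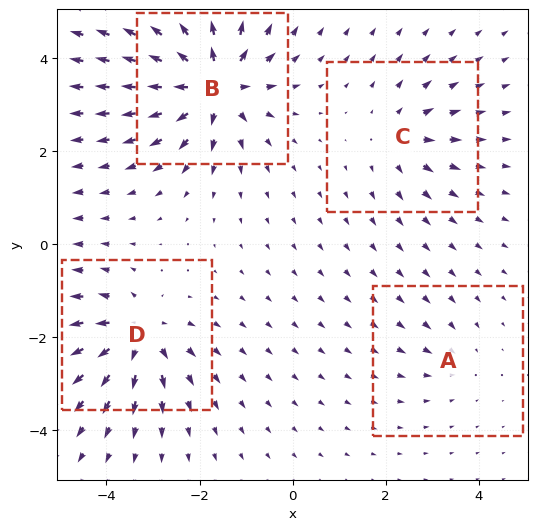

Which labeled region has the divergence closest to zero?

A

Divergence at each region's feature centre — A: about -2, B: about +9, C: about +4, D: about +6. Region A is closest to zero.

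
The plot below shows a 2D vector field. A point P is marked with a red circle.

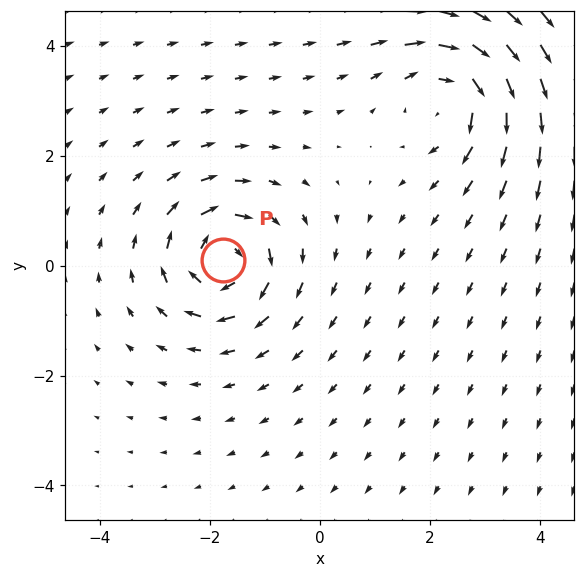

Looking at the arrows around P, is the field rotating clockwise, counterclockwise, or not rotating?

clockwise

Near P at (-1.8, 0.1) the arrows circulate clockwise. The curl (z-component) there is about -5; negative curl means clockwise rotation.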